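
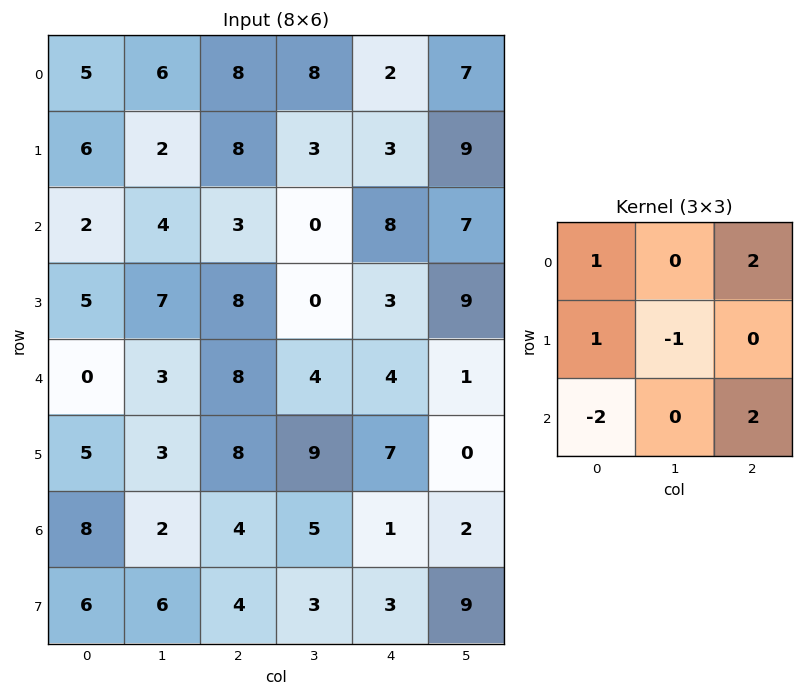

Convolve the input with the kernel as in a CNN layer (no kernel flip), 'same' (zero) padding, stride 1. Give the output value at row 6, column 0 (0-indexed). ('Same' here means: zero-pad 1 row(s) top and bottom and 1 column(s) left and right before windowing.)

The receptive field on the zero-padded input at this output position is [0 5 3 / 0 8 2 / 0 6 6]. Elementwise product with the kernel and sum: 0·1 + 3·2 + 0·1 + 8·-1 + 0·-2 + 6·2.

10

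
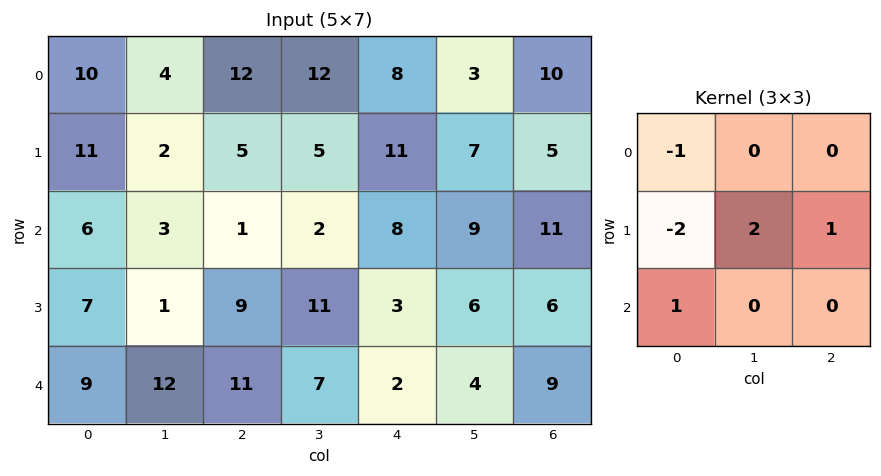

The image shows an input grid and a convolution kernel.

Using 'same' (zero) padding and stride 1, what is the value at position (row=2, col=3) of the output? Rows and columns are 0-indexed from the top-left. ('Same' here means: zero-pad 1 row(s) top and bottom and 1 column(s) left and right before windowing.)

14

The receptive field on the zero-padded input at this output position is [5 5 11 / 1 2 8 / 9 11 3]. Elementwise product with the kernel and sum: 5·-1 + 1·-2 + 2·2 + 8·1 + 9·1.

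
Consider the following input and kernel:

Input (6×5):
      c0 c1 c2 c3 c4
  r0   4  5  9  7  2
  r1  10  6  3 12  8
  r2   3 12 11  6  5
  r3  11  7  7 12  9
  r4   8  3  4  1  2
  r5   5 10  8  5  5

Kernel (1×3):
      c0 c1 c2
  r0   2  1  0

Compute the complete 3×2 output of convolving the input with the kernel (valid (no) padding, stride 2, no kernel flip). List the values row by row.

Output[0,0]: The receptive field on the input at this output position is [4 5 9]. Elementwise product with the kernel and sum: 4·2 + 5·1.

13 25
18 28
19 9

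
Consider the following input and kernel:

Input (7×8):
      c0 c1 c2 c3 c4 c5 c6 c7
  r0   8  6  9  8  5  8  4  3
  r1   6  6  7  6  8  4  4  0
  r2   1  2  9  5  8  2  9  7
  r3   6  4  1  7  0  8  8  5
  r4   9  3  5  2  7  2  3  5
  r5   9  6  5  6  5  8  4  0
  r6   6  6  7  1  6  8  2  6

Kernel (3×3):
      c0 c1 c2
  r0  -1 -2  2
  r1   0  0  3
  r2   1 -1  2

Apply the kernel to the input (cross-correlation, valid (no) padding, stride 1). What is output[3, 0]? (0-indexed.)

The receptive field on the input at this output position is [6 4 1 / 9 3 5 / 9 6 5]. Elementwise product with the kernel and sum: 6·-1 + 4·-2 + 1·2 + 5·3 + 9·1 + 6·-1 + 5·2.

16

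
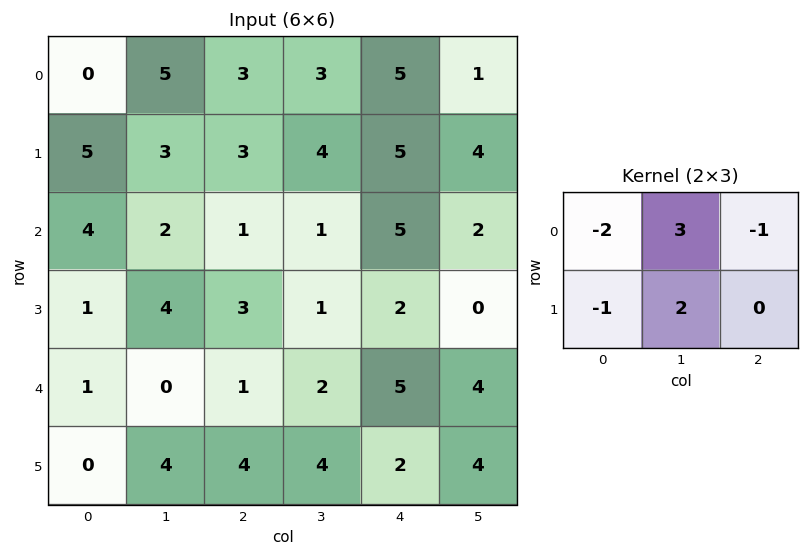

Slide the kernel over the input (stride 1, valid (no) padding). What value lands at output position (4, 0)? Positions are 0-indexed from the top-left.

5

The receptive field on the input at this output position is [1 0 1 / 0 4 4]. Elementwise product with the kernel and sum: 1·-2 + 0·3 + 1·-1 + 0·-1 + 4·2.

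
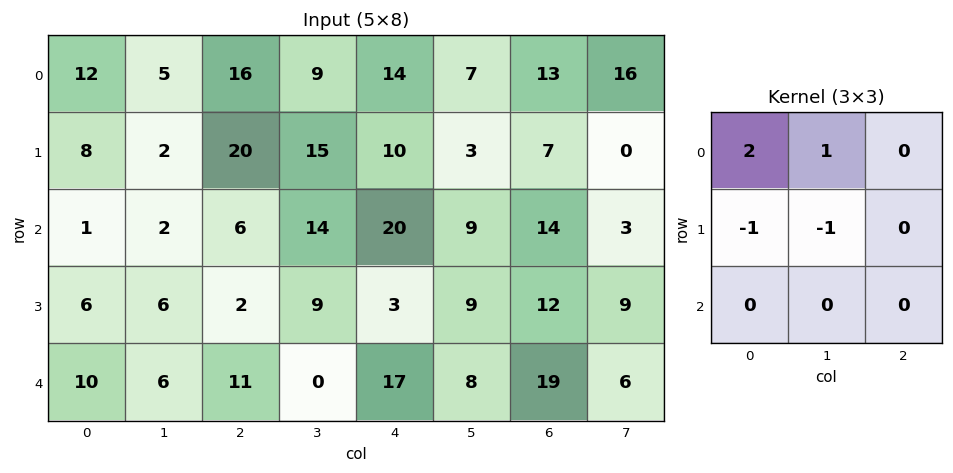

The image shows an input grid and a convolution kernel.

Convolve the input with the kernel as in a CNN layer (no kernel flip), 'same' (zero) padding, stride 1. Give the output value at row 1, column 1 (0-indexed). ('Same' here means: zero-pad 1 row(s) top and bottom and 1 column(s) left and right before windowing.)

The receptive field on the zero-padded input at this output position is [12 5 16 / 8 2 20 / 1 2 6]. Elementwise product with the kernel and sum: 12·2 + 5·1 + 8·-1 + 2·-1.

19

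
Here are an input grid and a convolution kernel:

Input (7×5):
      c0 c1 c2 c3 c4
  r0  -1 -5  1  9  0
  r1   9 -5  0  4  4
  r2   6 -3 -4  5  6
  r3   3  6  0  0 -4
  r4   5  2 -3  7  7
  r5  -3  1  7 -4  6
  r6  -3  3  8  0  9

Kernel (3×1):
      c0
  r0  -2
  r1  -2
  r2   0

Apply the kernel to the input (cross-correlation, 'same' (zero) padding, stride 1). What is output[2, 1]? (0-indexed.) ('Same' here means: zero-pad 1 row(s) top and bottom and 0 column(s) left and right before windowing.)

The receptive field on the zero-padded input at this output position is [-5 / -3 / 6]. Elementwise product with the kernel and sum: -5·-2 + -3·-2.

16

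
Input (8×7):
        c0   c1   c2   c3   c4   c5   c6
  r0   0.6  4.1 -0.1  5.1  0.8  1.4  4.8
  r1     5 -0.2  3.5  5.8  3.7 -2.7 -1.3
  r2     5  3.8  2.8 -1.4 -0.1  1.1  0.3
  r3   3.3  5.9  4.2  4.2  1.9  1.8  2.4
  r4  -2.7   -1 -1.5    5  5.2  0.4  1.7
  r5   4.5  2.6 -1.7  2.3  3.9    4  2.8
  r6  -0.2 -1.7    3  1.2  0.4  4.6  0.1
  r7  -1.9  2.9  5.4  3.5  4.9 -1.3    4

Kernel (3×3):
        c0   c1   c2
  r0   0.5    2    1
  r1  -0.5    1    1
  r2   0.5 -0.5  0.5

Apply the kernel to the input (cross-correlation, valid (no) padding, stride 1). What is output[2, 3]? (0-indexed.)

The receptive field on the input at this output position is [-1.4 -0.1 1.1 / 4.2 1.9 1.8 / 5 5.2 0.4]. Elementwise product with the kernel and sum: -1.4·0.5 + -0.1·2 + 1.1·1 + 4.2·-0.5 + 1.9·1 + 1.8·1 + 5·0.5 + 5.2·-0.5 + 0.4·0.5.

1.9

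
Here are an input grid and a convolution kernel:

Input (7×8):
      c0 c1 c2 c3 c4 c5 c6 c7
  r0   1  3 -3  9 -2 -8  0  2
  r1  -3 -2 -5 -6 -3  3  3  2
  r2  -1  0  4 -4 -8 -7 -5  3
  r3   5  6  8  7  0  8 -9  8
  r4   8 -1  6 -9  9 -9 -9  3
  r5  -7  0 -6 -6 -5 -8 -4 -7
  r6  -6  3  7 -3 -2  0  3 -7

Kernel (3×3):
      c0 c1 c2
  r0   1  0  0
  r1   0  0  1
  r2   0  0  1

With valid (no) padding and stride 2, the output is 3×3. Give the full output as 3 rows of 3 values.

0 -14 -4
13 13 -26
9 -1 8

Output[0,0]: The receptive field on the input at this output position is [1 3 -3 / -3 -2 -5 / -1 0 4]. Elementwise product with the kernel and sum: 1·1 + -5·1 + 4·1.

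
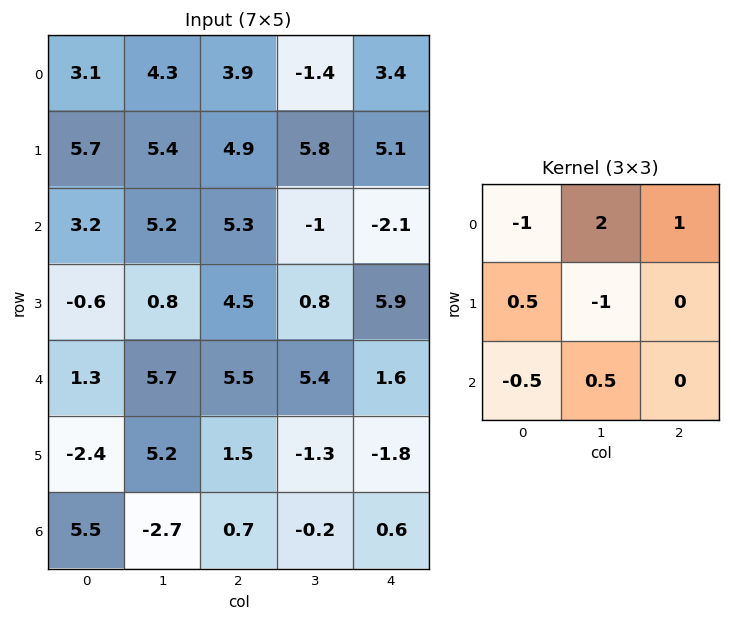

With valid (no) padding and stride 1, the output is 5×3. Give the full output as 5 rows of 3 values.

Output[0,0]: The receptive field on the input at this output position is [3.1 4.3 3.9 / 5.7 5.4 4.9 / 3.2 5.2 5.3]. Elementwise product with the kernel and sum: 3.1·-1 + 4.3·2 + 3.9·1 + 5.7·0.5 + 5.4·-1 + 3.2·-0.5 + 5.2·0.5.
Output[0,1]: The receptive field on the input at this output position is [4.3 3.9 -1.4 / 5.4 4.9 5.8 / 5.2 5.3 -1]. Elementwise product with the kernel and sum: 4.3·-1 + 3.9·2 + -1.4·1 + 5.4·0.5 + 4.9·-1 + 5.2·-0.5 + 5.3·0.5.

7.85 -0.05 -9.8
7.1 9.35 13.6
13.6 0.2 -8
5.45 4.5 -1.05
5.1 13.5 8.5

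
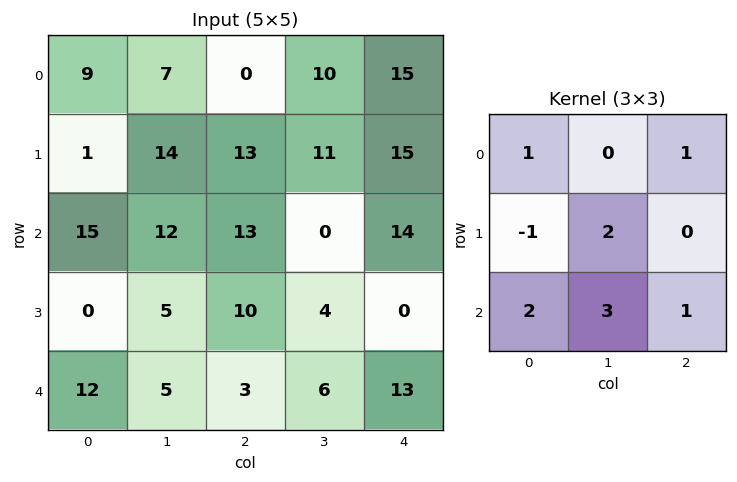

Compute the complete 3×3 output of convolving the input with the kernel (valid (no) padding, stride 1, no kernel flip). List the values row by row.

Output[0,0]: The receptive field on the input at this output position is [9 7 0 / 1 14 13 / 15 12 13]. Elementwise product with the kernel and sum: 9·1 + 0·1 + 1·-1 + 14·2 + 15·2 + 12·3 + 13·1.
Output[0,1]: The receptive field on the input at this output position is [7 0 10 / 14 13 11 / 12 13 0]. Elementwise product with the kernel and sum: 7·1 + 10·1 + 14·-1 + 13·2 + 12·2 + 13·3 + 0·1.

115 92 64
48 83 47
80 52 62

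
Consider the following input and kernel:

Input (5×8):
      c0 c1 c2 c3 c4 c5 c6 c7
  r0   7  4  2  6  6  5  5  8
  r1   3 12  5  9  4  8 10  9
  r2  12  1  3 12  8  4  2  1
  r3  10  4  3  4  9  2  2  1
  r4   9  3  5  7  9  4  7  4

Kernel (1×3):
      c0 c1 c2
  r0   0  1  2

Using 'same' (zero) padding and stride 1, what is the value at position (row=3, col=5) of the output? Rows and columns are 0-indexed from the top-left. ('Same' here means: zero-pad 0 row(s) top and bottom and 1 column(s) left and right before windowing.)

The receptive field on the zero-padded input at this output position is [9 2 2]. Elementwise product with the kernel and sum: 2·1 + 2·2.

6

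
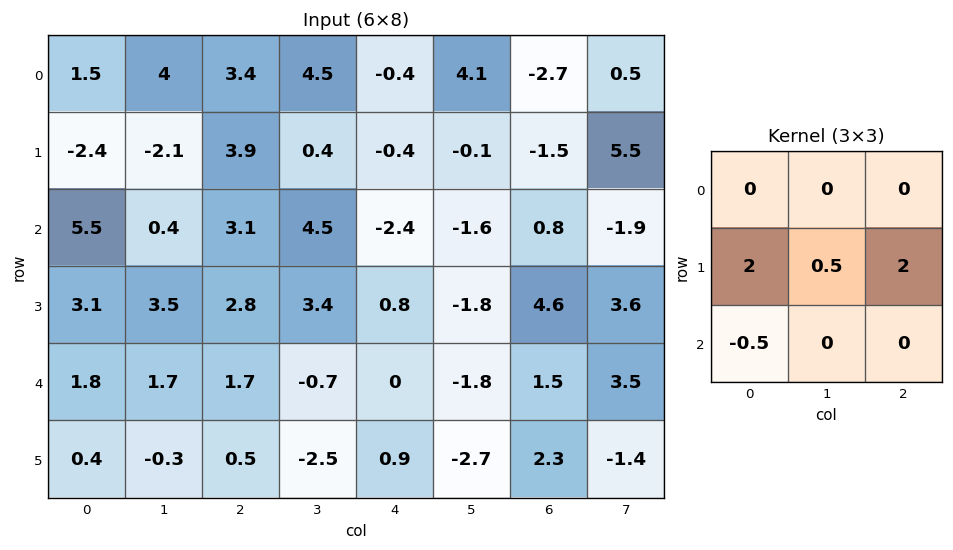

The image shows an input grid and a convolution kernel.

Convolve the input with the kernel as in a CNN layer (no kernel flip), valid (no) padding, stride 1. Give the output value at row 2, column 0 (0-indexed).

12.65

The receptive field on the input at this output position is [5.5 0.4 3.1 / 3.1 3.5 2.8 / 1.8 1.7 1.7]. Elementwise product with the kernel and sum: 3.1·2 + 3.5·0.5 + 2.8·2 + 1.8·-0.5.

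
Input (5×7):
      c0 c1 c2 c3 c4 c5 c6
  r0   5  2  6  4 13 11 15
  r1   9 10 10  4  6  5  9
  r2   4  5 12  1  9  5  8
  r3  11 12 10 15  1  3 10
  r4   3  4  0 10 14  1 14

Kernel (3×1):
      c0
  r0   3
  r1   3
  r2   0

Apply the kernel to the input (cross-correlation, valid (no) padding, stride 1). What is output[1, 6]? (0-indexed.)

The receptive field on the input at this output position is [9 / 8 / 10]. Elementwise product with the kernel and sum: 9·3 + 8·3.

51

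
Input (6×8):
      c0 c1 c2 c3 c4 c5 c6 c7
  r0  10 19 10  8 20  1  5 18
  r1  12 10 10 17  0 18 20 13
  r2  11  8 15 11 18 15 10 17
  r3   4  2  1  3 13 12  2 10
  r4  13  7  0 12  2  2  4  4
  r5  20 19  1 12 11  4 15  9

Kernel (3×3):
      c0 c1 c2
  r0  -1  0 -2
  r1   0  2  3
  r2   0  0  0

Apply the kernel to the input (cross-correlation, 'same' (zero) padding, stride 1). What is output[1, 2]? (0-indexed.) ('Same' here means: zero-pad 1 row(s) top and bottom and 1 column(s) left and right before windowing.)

36

The receptive field on the zero-padded input at this output position is [19 10 8 / 10 10 17 / 8 15 11]. Elementwise product with the kernel and sum: 19·-1 + 8·-2 + 10·2 + 17·3.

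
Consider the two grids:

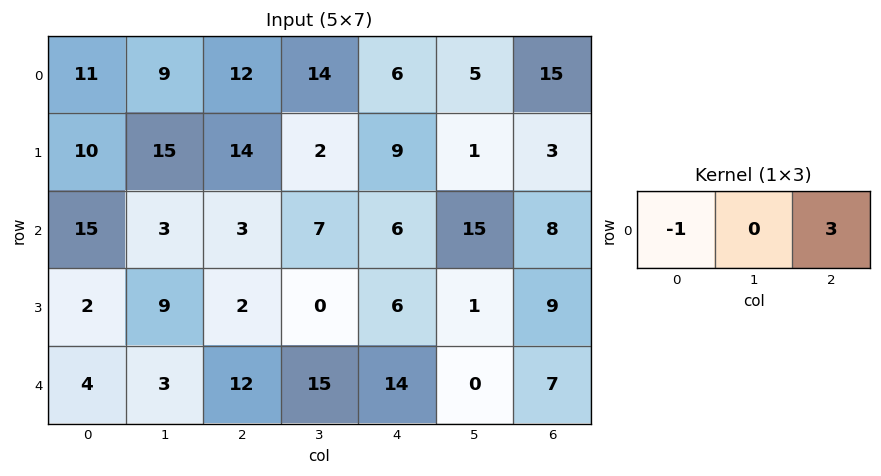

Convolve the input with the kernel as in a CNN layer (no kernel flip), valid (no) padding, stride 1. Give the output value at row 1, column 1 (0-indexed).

-9

The receptive field on the input at this output position is [15 14 2]. Elementwise product with the kernel and sum: 15·-1 + 2·3.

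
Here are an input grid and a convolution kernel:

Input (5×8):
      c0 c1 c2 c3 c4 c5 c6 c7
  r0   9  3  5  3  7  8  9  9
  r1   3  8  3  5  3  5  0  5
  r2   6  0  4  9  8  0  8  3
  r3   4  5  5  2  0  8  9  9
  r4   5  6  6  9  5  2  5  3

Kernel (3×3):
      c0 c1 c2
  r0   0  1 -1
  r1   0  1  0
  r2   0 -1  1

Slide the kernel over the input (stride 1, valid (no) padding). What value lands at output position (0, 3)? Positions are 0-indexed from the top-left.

-6

The receptive field on the input at this output position is [3 7 8 / 5 3 5 / 9 8 0]. Elementwise product with the kernel and sum: 7·1 + 8·-1 + 3·1 + 8·-1 + 0·1.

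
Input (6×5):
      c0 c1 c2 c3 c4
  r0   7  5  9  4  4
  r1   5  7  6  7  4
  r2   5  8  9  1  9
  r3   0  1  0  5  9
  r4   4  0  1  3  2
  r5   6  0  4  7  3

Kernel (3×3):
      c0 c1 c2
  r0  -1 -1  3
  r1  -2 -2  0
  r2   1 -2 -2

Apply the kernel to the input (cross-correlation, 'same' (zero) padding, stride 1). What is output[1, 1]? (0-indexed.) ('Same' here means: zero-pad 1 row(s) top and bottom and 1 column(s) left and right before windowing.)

The receptive field on the zero-padded input at this output position is [7 5 9 / 5 7 6 / 5 8 9]. Elementwise product with the kernel and sum: 7·-1 + 5·-1 + 9·3 + 5·-2 + 7·-2 + 5·1 + 8·-2 + 9·-2.

-38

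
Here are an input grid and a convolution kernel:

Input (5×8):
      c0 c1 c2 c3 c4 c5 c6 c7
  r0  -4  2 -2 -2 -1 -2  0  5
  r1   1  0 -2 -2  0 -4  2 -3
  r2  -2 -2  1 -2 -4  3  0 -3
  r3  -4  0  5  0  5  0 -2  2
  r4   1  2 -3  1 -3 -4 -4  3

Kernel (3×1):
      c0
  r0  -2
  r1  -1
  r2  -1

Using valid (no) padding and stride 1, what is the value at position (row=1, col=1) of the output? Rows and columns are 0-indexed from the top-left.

The receptive field on the input at this output position is [0 / -2 / 0]. Elementwise product with the kernel and sum: 0·-2 + -2·-1 + 0·-1.

2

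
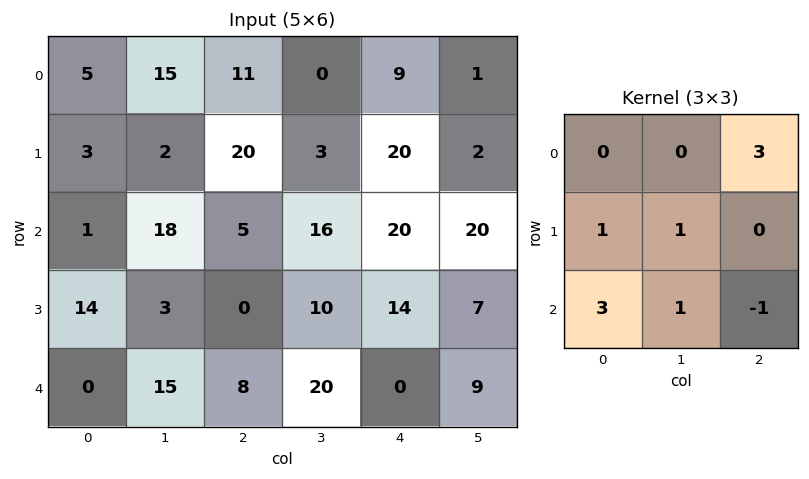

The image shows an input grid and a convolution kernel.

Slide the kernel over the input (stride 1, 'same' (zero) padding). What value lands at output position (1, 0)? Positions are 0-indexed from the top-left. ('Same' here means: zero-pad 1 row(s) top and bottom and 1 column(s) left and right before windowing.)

The receptive field on the zero-padded input at this output position is [0 5 15 / 0 3 2 / 0 1 18]. Elementwise product with the kernel and sum: 15·3 + 0·1 + 3·1 + 0·3 + 1·1 + 18·-1.

31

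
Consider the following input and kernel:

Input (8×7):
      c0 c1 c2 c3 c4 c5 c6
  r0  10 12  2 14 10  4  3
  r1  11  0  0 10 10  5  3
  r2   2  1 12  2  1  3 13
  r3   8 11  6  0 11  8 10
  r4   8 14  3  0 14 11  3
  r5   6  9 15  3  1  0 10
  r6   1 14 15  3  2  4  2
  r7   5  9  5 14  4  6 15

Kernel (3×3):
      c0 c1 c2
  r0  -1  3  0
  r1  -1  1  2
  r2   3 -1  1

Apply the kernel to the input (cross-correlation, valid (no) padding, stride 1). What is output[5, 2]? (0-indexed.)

-9

The receptive field on the input at this output position is [15 3 1 / 15 3 2 / 5 14 4]. Elementwise product with the kernel and sum: 15·-1 + 3·3 + 15·-1 + 3·1 + 2·2 + 5·3 + 14·-1 + 4·1.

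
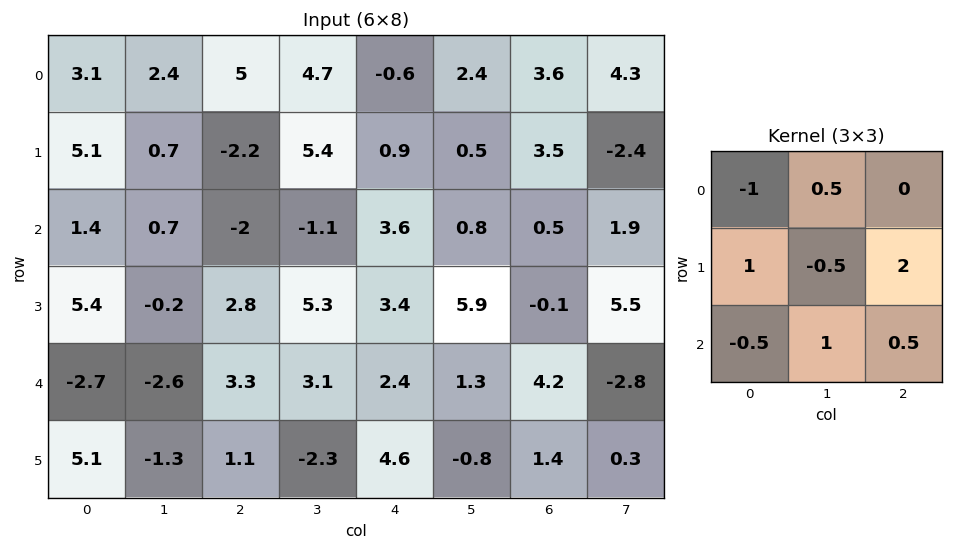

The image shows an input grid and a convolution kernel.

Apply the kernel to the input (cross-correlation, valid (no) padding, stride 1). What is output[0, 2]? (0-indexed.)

The receptive field on the input at this output position is [5 4.7 -0.6 / -2.2 5.4 0.9 / -2 -1.1 3.6]. Elementwise product with the kernel and sum: 5·-1 + 4.7·0.5 + -2.2·1 + 5.4·-0.5 + 0.9·2 + -2·-0.5 + -1.1·1 + 3.6·0.5.

-4.05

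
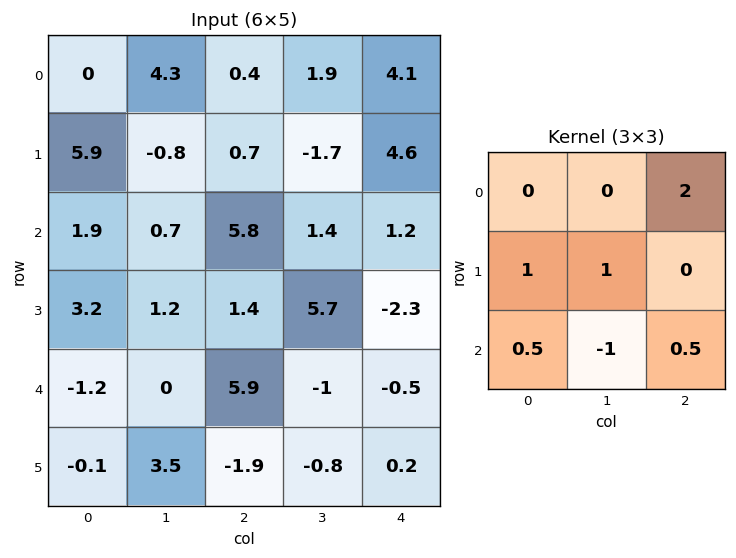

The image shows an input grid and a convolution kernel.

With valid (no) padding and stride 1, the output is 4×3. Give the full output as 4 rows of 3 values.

9.05 -1.05 9.3
5.1 5.15 10.25
18.35 -1 13.2
-2.9 20.55 0.25

Output[0,0]: The receptive field on the input at this output position is [0 4.3 0.4 / 5.9 -0.8 0.7 / 1.9 0.7 5.8]. Elementwise product with the kernel and sum: 0.4·2 + 5.9·1 + -0.8·1 + 1.9·0.5 + 0.7·-1 + 5.8·0.5.
Output[0,1]: The receptive field on the input at this output position is [4.3 0.4 1.9 / -0.8 0.7 -1.7 / 0.7 5.8 1.4]. Elementwise product with the kernel and sum: 1.9·2 + -0.8·1 + 0.7·1 + 0.7·0.5 + 5.8·-1 + 1.4·0.5.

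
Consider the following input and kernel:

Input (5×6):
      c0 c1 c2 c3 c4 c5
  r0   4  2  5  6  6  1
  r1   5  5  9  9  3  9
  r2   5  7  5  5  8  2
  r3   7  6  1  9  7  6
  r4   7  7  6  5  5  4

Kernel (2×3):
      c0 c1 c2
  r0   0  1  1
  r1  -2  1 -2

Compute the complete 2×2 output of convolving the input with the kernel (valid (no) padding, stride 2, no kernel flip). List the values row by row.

Output[0,0]: The receptive field on the input at this output position is [4 2 5 / 5 5 9]. Elementwise product with the kernel and sum: 2·1 + 5·1 + 5·-2 + 5·1 + 9·-2.

-16 -3
2 6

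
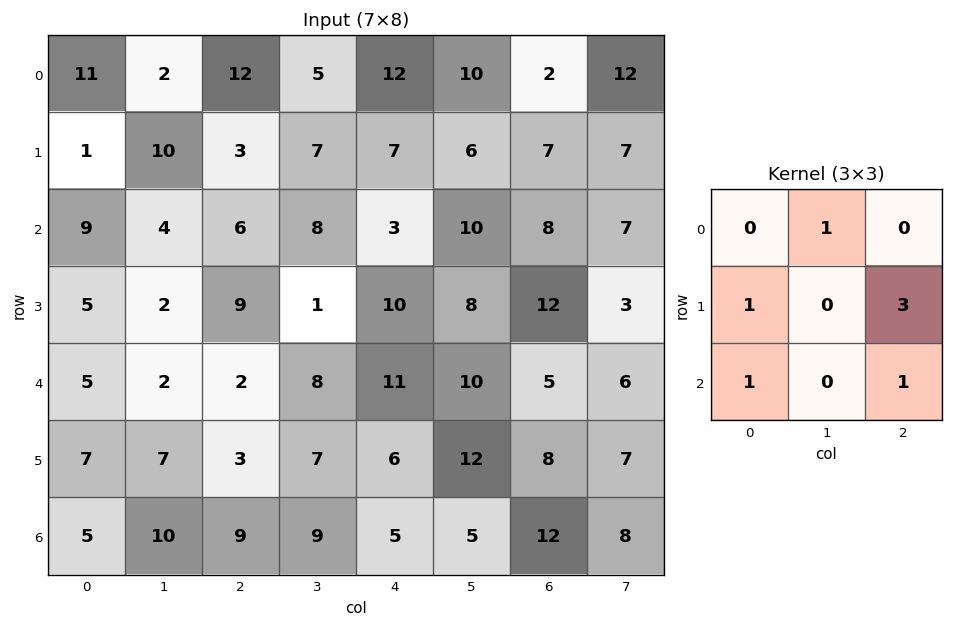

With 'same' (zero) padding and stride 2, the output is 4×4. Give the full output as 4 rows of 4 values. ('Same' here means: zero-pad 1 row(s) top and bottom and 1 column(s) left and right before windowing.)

Output[0,0]: The receptive field on the zero-padded input at this output position is [0 0 0 / 0 11 2 / 0 1 10]. Elementwise product with the kernel and sum: 0·1 + 0·1 + 2·3 + 0·1 + 10·1.

16 34 48 59
15 34 54 49
18 49 67 59
37 40 30 37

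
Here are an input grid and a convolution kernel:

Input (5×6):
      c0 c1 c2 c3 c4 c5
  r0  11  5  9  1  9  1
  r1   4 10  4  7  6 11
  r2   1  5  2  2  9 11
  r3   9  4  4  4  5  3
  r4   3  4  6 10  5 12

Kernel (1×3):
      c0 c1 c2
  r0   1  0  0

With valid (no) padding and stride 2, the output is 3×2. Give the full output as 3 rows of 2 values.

Output[0,0]: The receptive field on the input at this output position is [11 5 9]. Elementwise product with the kernel and sum: 11·1.

11 9
1 2
3 6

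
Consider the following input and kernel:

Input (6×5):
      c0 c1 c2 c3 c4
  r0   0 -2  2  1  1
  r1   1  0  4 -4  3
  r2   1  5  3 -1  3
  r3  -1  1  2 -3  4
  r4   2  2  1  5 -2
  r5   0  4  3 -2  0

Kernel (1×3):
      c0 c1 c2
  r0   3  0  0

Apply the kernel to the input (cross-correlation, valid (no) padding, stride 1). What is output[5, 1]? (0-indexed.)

12

The receptive field on the input at this output position is [4 3 -2]. Elementwise product with the kernel and sum: 4·3.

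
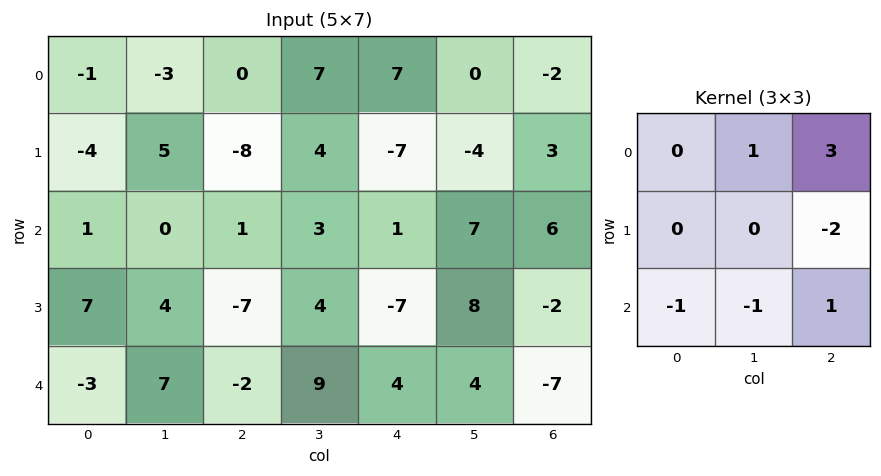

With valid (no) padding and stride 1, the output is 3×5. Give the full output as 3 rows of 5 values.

Output[0,0]: The receptive field on the input at this output position is [-1 -3 0 / -4 5 -8 / 1 0 1]. Elementwise product with the kernel and sum: -3·1 + 0·3 + -8·-2 + 1·-1 + 0·-1 + 1·1.

13 15 39 18 -14
-39 5 -23 -22 -10
11 6 17 -3 14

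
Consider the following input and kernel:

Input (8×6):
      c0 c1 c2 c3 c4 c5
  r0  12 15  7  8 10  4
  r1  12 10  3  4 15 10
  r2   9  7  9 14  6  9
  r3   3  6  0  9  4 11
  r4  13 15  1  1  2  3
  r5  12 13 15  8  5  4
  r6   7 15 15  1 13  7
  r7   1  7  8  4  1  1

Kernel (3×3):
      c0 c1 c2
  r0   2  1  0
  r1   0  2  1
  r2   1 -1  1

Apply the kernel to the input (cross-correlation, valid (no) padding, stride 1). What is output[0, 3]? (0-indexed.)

83

The receptive field on the input at this output position is [8 10 4 / 4 15 10 / 14 6 9]. Elementwise product with the kernel and sum: 8·2 + 10·1 + 15·2 + 10·1 + 14·1 + 6·-1 + 9·1.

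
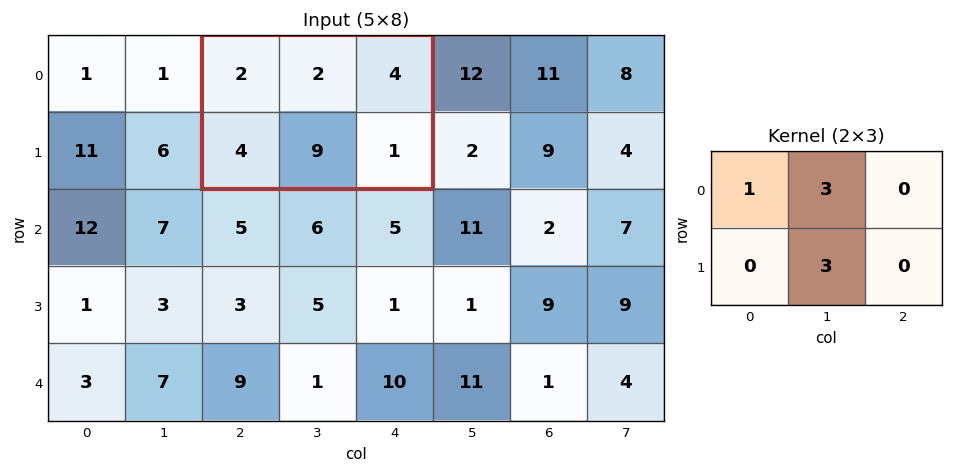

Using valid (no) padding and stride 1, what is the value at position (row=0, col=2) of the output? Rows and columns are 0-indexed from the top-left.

35

The receptive field on the input at this output position is [2 2 4 / 4 9 1]. Elementwise product with the kernel and sum: 2·1 + 2·3 + 9·3.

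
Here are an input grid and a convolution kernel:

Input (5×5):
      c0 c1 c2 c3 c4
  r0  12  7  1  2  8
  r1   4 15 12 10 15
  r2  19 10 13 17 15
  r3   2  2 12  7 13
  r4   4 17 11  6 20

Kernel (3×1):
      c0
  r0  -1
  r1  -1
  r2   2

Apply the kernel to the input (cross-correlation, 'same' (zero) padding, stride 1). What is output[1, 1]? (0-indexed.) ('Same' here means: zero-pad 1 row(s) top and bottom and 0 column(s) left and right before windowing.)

-2

The receptive field on the zero-padded input at this output position is [7 / 15 / 10]. Elementwise product with the kernel and sum: 7·-1 + 15·-1 + 10·2.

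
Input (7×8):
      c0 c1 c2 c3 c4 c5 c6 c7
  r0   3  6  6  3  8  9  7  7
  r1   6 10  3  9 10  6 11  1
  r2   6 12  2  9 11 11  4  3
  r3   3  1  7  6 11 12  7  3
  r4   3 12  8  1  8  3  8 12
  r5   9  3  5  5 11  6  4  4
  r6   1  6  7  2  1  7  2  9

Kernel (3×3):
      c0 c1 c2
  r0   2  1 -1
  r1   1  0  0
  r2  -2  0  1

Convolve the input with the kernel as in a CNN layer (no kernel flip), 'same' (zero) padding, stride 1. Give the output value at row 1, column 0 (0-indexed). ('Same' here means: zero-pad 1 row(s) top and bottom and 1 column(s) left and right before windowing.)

9

The receptive field on the zero-padded input at this output position is [0 3 6 / 0 6 10 / 0 6 12]. Elementwise product with the kernel and sum: 0·2 + 3·1 + 6·-1 + 0·1 + 0·-2 + 12·1.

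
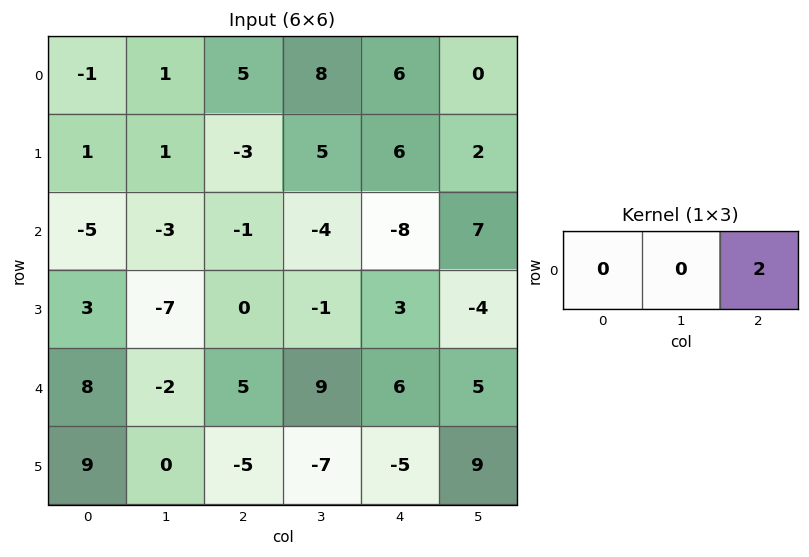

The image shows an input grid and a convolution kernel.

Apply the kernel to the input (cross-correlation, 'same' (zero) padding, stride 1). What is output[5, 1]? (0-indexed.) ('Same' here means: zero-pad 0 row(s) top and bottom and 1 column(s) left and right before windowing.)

The receptive field on the zero-padded input at this output position is [9 0 -5]. Elementwise product with the kernel and sum: -5·2.

-10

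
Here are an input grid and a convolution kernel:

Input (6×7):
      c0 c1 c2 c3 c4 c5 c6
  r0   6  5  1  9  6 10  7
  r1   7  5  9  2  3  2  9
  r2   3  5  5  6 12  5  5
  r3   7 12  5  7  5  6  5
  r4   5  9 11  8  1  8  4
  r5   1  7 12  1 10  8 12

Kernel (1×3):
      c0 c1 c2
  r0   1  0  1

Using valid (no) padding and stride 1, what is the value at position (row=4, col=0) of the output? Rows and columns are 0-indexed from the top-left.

16

The receptive field on the input at this output position is [5 9 11]. Elementwise product with the kernel and sum: 5·1 + 11·1.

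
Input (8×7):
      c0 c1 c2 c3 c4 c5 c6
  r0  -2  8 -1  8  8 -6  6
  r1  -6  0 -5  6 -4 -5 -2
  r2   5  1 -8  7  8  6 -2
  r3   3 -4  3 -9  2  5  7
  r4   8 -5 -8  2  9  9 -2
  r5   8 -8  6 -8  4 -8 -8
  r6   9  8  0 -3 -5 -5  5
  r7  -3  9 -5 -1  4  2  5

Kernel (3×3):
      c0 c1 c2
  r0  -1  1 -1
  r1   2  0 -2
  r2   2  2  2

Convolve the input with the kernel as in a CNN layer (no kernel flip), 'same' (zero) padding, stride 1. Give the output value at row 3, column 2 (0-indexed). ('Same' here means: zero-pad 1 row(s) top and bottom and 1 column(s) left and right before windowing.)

The receptive field on the zero-padded input at this output position is [1 -8 7 / -4 3 -9 / -5 -8 2]. Elementwise product with the kernel and sum: 1·-1 + -8·1 + 7·-1 + -4·2 + -9·-2 + -5·2 + -8·2 + 2·2.

-28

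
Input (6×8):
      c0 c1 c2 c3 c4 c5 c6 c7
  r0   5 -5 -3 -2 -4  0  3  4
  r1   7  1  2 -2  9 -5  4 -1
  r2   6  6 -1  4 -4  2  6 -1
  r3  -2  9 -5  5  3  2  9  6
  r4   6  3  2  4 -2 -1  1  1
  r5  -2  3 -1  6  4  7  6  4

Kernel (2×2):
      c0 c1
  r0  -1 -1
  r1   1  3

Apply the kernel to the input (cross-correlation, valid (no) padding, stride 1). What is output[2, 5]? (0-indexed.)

21

The receptive field on the input at this output position is [2 6 / 2 9]. Elementwise product with the kernel and sum: 2·-1 + 6·-1 + 2·1 + 9·3.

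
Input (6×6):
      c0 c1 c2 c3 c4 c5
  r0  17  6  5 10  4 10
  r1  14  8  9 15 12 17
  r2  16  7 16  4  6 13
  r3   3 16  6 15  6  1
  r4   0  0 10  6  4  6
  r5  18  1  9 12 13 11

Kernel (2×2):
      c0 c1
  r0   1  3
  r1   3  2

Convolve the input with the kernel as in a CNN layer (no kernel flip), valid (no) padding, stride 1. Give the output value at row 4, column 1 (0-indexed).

51

The receptive field on the input at this output position is [0 10 / 1 9]. Elementwise product with the kernel and sum: 0·1 + 10·3 + 1·3 + 9·2.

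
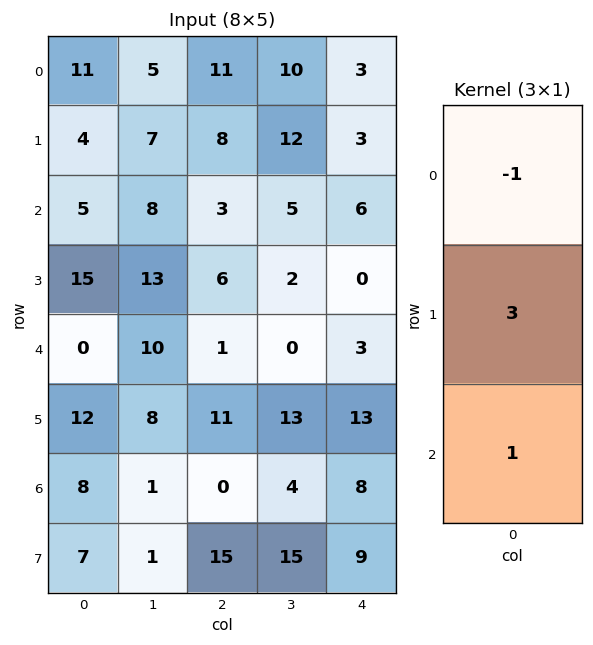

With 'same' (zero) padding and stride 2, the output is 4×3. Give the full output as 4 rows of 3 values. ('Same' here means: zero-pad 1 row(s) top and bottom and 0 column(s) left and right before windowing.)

37 41 12
26 7 15
-3 8 22
19 4 20

Output[0,0]: The receptive field on the zero-padded input at this output position is [0 / 11 / 4]. Elementwise product with the kernel and sum: 0·-1 + 11·3 + 4·1.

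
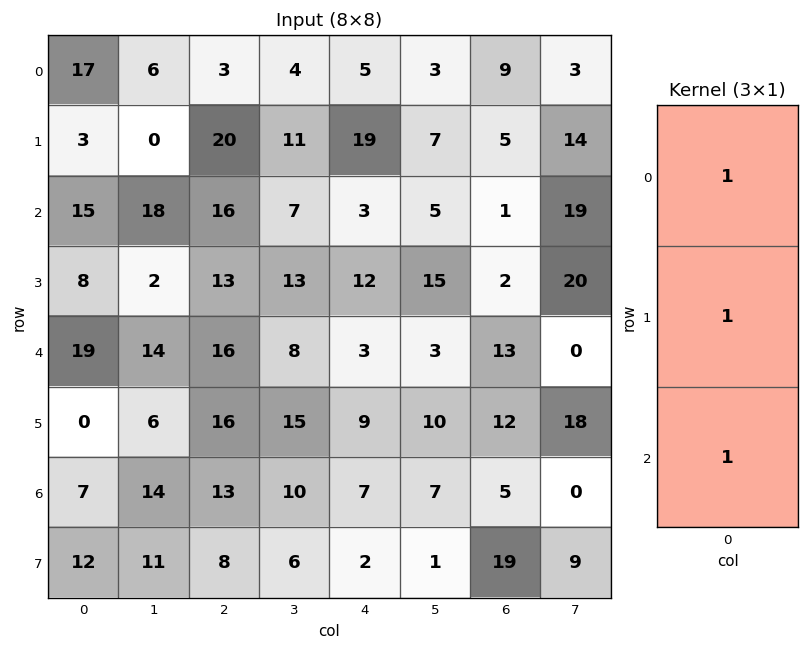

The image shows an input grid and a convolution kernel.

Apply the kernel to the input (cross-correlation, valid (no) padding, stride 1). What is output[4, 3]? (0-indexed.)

The receptive field on the input at this output position is [8 / 15 / 10]. Elementwise product with the kernel and sum: 8·1 + 15·1 + 10·1.

33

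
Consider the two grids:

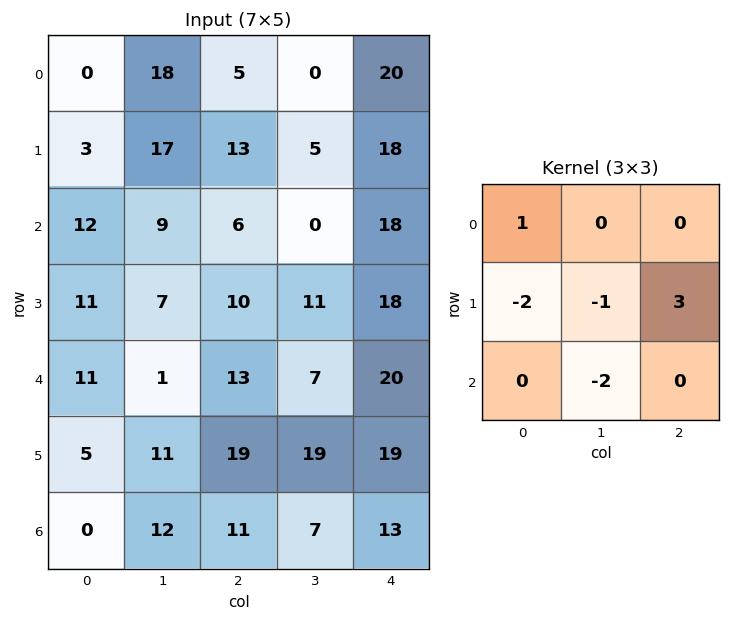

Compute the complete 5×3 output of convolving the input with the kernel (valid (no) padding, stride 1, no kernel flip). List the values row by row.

Output[0,0]: The receptive field on the input at this output position is [0 18 5 / 3 17 13 / 12 9 6]. Elementwise product with the kernel and sum: 0·1 + 3·-2 + 17·-1 + 13·3 + 9·-2.
Output[0,1]: The receptive field on the input at this output position is [18 5 0 / 17 13 5 / 9 6 0]. Elementwise product with the kernel and sum: 18·1 + 17·-2 + 13·-1 + 5·3 + 6·-2.

-2 -26 28
-26 -27 33
11 -8 15
5 -25 -1
23 -5 -1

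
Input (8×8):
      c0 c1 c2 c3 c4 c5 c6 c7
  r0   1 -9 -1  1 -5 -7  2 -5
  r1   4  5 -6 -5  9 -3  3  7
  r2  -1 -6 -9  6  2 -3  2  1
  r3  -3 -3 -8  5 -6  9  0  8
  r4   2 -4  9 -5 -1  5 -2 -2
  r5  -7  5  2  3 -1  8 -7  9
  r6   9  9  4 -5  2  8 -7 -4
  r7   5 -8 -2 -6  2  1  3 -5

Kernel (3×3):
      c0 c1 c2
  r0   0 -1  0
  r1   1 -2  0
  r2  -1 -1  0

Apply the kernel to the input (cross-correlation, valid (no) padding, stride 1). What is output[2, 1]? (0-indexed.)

The receptive field on the input at this output position is [-6 -9 6 / -3 -8 5 / -4 9 -5]. Elementwise product with the kernel and sum: -9·-1 + -3·1 + -8·-2 + -4·-1 + 9·-1.

17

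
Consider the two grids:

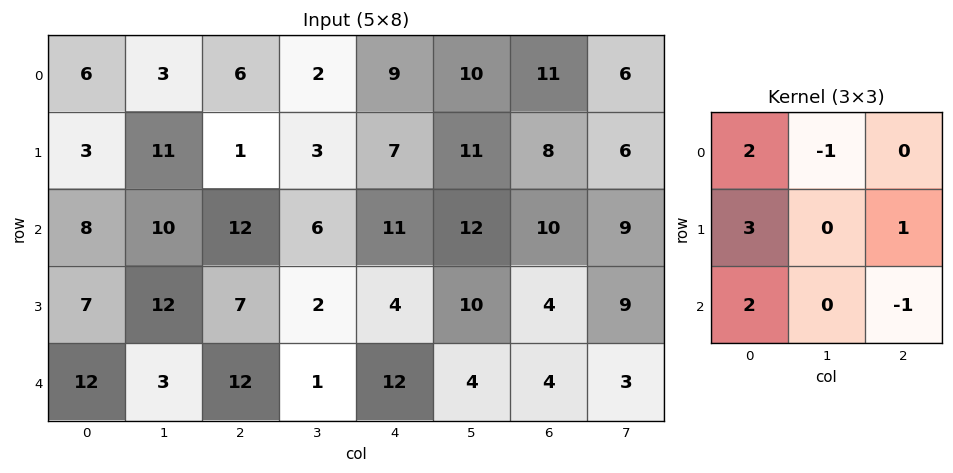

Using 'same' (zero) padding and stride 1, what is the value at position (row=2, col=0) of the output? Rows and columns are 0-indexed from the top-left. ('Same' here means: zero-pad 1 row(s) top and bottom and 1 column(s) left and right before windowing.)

The receptive field on the zero-padded input at this output position is [0 3 11 / 0 8 10 / 0 7 12]. Elementwise product with the kernel and sum: 0·2 + 3·-1 + 0·3 + 10·1 + 0·2 + 12·-1.

-5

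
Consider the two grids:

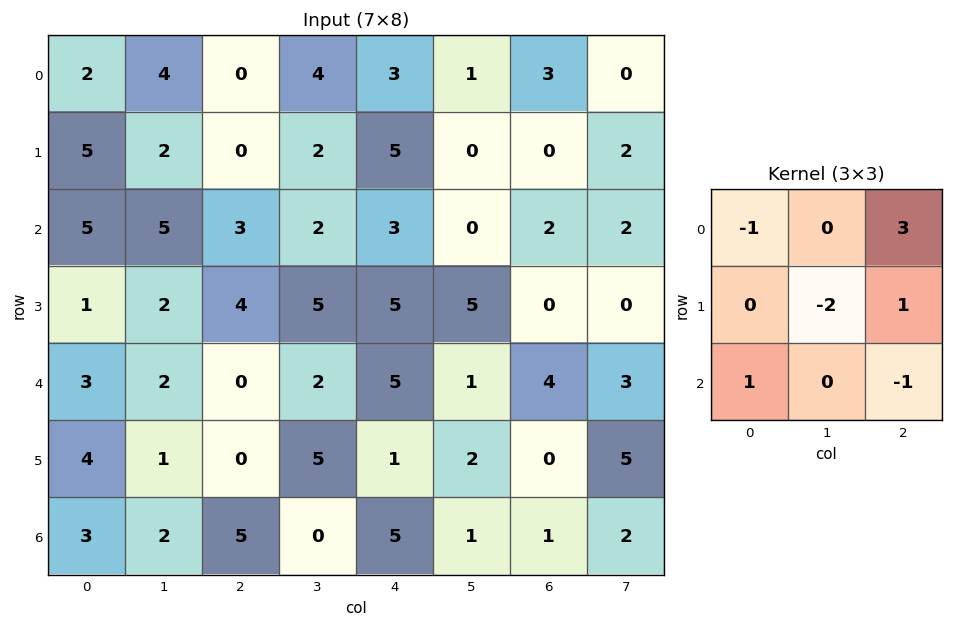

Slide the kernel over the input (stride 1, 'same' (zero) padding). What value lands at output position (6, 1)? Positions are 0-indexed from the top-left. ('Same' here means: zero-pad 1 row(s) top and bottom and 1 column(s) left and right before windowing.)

The receptive field on the zero-padded input at this output position is [4 1 0 / 3 2 5 / 0 0 0]. Elementwise product with the kernel and sum: 4·-1 + 0·3 + 2·-2 + 5·1 + 0·1 + 0·-1.

-3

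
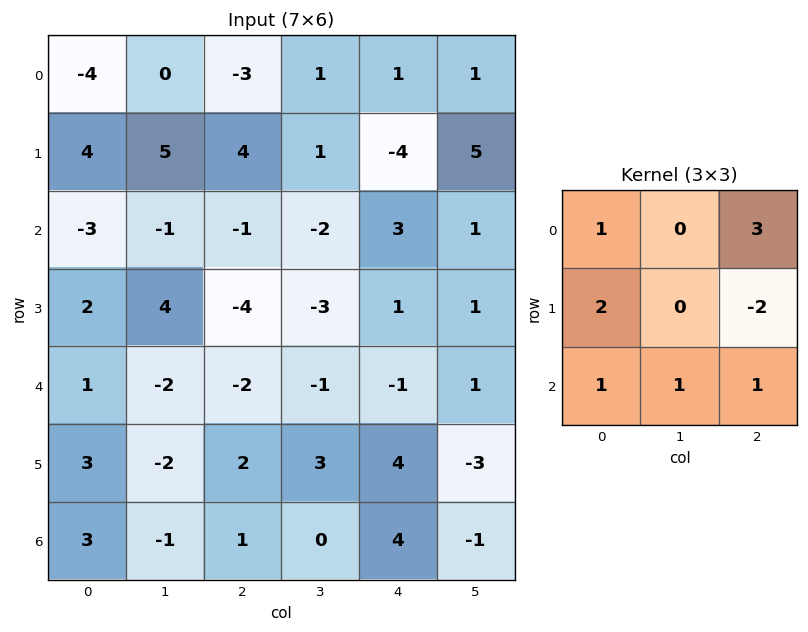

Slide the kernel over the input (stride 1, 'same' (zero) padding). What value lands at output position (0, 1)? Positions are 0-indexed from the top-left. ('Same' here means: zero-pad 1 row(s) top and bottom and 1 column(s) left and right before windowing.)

11

The receptive field on the zero-padded input at this output position is [0 0 0 / -4 0 -3 / 4 5 4]. Elementwise product with the kernel and sum: 0·1 + 0·3 + -4·2 + -3·-2 + 4·1 + 5·1 + 4·1.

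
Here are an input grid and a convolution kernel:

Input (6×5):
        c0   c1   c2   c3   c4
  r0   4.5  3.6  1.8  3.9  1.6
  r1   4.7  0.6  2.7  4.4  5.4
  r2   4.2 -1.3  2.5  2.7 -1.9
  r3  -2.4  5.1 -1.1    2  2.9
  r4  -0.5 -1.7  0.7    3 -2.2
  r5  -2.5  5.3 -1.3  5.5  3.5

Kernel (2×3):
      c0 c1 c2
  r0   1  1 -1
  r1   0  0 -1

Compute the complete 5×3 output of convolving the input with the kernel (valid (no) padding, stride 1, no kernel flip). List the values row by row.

Output[0,0]: The receptive field on the input at this output position is [4.5 3.6 1.8 / 4.7 0.6 2.7]. Elementwise product with the kernel and sum: 4.5·1 + 3.6·1 + 1.8·-1 + 2.7·-1.
Output[0,1]: The receptive field on the input at this output position is [3.6 1.8 3.9 / 0.6 2.7 4.4]. Elementwise product with the kernel and sum: 3.6·1 + 1.8·1 + 3.9·-1 + 4.4·-1.

3.6 -2.9 -1.3
0.1 -3.8 3.6
1.5 -3.5 4.2
3.1 -1 0.2
-1.6 -9.5 2.4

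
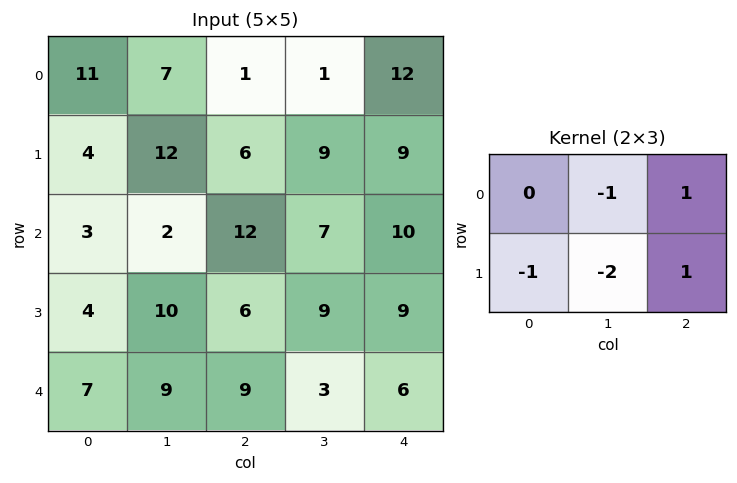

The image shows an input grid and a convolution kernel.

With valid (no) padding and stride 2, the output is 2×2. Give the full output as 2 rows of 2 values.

Output[0,0]: The receptive field on the input at this output position is [11 7 1 / 4 12 6]. Elementwise product with the kernel and sum: 7·-1 + 1·1 + 4·-1 + 12·-2 + 6·1.

-28 -4
-8 -12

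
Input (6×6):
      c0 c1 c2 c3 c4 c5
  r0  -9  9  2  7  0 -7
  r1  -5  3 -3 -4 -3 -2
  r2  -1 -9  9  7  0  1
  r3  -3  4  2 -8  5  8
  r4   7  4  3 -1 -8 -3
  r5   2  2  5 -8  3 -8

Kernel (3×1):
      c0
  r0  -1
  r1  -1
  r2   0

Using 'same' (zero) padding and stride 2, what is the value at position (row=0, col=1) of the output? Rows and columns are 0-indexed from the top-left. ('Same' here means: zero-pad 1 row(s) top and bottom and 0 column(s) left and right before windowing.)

The receptive field on the zero-padded input at this output position is [0 / 2 / -3]. Elementwise product with the kernel and sum: 0·-1 + 2·-1.

-2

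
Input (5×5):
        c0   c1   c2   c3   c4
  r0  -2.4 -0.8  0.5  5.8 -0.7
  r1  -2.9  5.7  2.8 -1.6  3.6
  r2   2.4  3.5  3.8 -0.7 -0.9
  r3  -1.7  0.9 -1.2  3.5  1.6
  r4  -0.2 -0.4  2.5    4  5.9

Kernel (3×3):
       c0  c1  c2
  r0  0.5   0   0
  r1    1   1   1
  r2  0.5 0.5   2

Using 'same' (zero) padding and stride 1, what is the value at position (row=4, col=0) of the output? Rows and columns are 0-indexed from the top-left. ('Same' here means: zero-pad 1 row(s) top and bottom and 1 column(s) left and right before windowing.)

-0.6

The receptive field on the zero-padded input at this output position is [0 -1.7 0.9 / 0 -0.2 -0.4 / 0 0 0]. Elementwise product with the kernel and sum: 0·0.5 + 0·1 + -0.2·1 + -0.4·1 + 0·0.5 + 0·0.5 + 0·2.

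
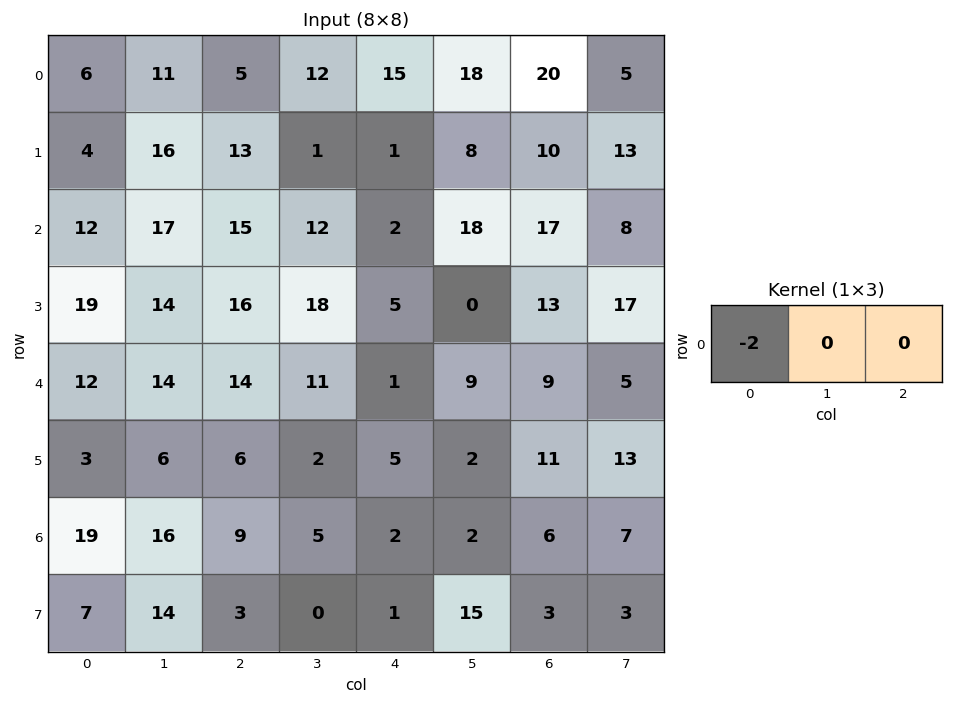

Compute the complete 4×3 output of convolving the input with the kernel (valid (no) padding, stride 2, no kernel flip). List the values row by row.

-12 -10 -30
-24 -30 -4
-24 -28 -2
-38 -18 -4

Output[0,0]: The receptive field on the input at this output position is [6 11 5]. Elementwise product with the kernel and sum: 6·-2.
Output[0,1]: The receptive field on the input at this output position is [5 12 15]. Elementwise product with the kernel and sum: 5·-2.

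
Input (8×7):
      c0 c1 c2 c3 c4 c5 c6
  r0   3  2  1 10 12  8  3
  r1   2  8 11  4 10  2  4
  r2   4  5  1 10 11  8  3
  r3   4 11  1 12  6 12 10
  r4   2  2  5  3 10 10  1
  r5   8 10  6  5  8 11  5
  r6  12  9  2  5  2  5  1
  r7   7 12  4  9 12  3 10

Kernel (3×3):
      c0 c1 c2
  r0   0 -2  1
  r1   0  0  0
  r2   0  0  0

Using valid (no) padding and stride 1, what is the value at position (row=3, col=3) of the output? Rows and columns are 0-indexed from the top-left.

0

The receptive field on the input at this output position is [12 6 12 / 3 10 10 / 5 8 11]. Elementwise product with the kernel and sum: 6·-2 + 12·1.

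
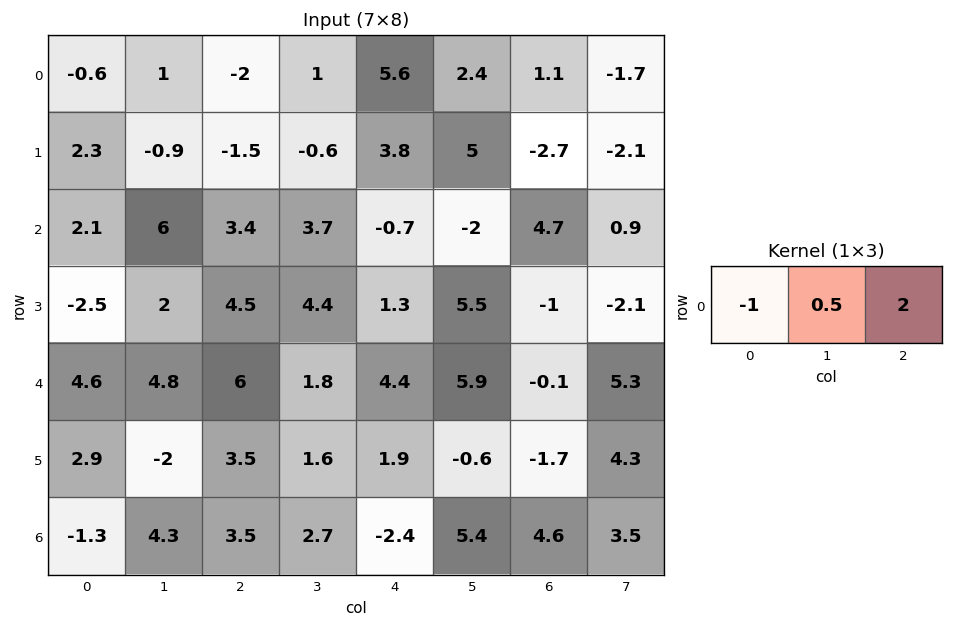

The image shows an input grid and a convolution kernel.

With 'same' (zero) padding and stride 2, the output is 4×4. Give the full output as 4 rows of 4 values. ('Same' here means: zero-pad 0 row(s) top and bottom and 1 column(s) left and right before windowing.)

Output[0,0]: The receptive field on the zero-padded input at this output position is [0 -0.6 1]. Elementwise product with the kernel and sum: 0·-1 + -0.6·0.5 + 1·2.

1.7 0 6.6 -5.25
13.05 3.1 -8.05 6.15
11.9 1.8 12.2 4.65
7.95 2.85 6.9 3.9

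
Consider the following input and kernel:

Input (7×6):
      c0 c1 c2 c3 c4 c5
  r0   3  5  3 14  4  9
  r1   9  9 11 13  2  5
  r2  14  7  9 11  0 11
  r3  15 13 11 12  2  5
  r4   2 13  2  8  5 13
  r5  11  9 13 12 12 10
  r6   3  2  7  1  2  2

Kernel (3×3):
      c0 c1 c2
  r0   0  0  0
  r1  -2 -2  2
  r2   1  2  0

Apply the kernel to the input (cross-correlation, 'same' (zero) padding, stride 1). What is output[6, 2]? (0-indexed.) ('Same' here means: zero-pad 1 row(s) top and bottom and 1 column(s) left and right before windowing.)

The receptive field on the zero-padded input at this output position is [9 13 12 / 2 7 1 / 0 0 0]. Elementwise product with the kernel and sum: 2·-2 + 7·-2 + 1·2 + 0·1 + 0·2.

-16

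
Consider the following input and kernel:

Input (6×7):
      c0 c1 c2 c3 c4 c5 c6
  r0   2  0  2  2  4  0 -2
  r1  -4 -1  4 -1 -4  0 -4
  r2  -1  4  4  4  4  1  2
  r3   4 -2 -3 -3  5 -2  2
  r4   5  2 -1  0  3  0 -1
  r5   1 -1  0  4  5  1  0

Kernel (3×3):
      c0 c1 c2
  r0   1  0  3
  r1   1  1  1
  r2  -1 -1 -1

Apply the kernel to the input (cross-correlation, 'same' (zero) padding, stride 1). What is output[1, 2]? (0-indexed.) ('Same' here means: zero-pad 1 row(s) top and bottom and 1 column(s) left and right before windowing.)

The receptive field on the zero-padded input at this output position is [0 2 2 / -1 4 -1 / 4 4 4]. Elementwise product with the kernel and sum: 0·1 + 2·3 + -1·1 + 4·1 + -1·1 + 4·-1 + 4·-1 + 4·-1.

-4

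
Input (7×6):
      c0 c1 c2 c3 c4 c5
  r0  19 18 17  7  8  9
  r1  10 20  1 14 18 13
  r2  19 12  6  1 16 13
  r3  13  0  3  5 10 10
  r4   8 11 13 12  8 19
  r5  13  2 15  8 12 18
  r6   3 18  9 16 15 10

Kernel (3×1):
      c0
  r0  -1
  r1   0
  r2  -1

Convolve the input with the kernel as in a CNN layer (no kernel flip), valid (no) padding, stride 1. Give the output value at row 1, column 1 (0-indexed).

-20

The receptive field on the input at this output position is [20 / 12 / 0]. Elementwise product with the kernel and sum: 20·-1 + 0·-1.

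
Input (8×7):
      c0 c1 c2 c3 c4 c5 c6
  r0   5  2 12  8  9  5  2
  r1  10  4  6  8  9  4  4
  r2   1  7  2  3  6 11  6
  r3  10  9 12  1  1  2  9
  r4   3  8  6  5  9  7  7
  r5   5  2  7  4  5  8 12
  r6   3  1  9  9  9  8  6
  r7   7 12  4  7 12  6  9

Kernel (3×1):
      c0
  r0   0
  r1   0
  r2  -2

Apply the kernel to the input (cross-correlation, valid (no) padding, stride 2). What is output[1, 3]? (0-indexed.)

The receptive field on the input at this output position is [6 / 9 / 7]. Elementwise product with the kernel and sum: 7·-2.

-14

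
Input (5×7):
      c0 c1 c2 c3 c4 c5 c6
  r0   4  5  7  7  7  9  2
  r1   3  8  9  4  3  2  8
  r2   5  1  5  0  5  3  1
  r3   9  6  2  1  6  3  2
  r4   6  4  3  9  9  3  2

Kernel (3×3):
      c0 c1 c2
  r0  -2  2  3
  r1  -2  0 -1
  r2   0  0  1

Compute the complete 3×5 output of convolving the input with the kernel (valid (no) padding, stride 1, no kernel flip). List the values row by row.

13 5 5 20 -3
24 13 -10 4 13
-10 4 4 17 -13

Output[0,0]: The receptive field on the input at this output position is [4 5 7 / 3 8 9 / 5 1 5]. Elementwise product with the kernel and sum: 4·-2 + 5·2 + 7·3 + 3·-2 + 9·-1 + 5·1.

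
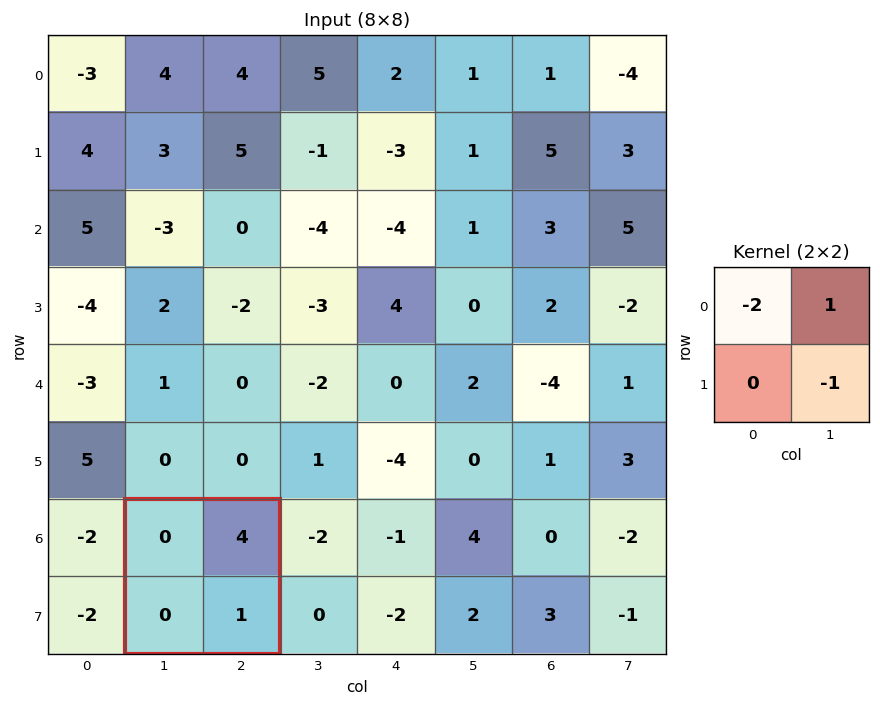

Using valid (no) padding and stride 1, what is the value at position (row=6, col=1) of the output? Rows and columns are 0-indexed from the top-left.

3

The receptive field on the input at this output position is [0 4 / 0 1]. Elementwise product with the kernel and sum: 0·-2 + 4·1 + 1·-1.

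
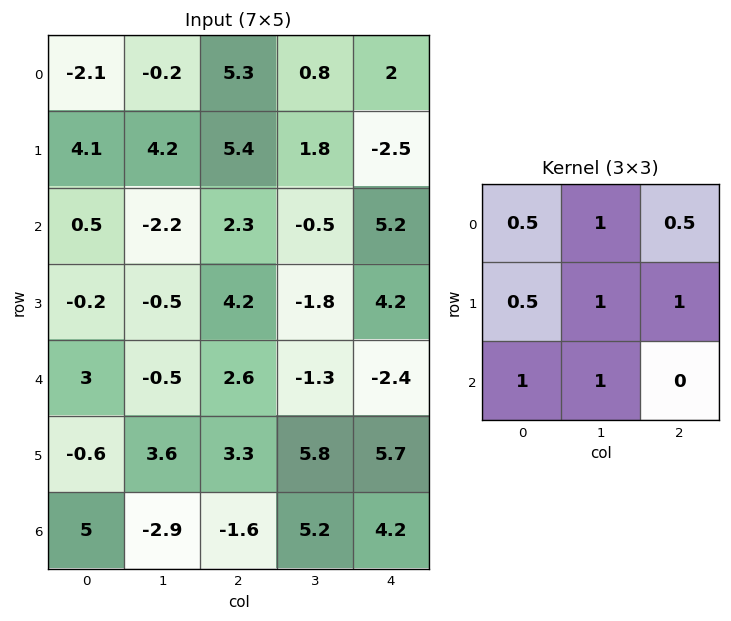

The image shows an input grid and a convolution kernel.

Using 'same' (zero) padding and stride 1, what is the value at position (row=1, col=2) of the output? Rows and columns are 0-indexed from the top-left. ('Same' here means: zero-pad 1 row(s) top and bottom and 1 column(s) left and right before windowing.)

The receptive field on the zero-padded input at this output position is [-0.2 5.3 0.8 / 4.2 5.4 1.8 / -2.2 2.3 -0.5]. Elementwise product with the kernel and sum: -0.2·0.5 + 5.3·1 + 0.8·0.5 + 4.2·0.5 + 5.4·1 + 1.8·1 + -2.2·1 + 2.3·1.

15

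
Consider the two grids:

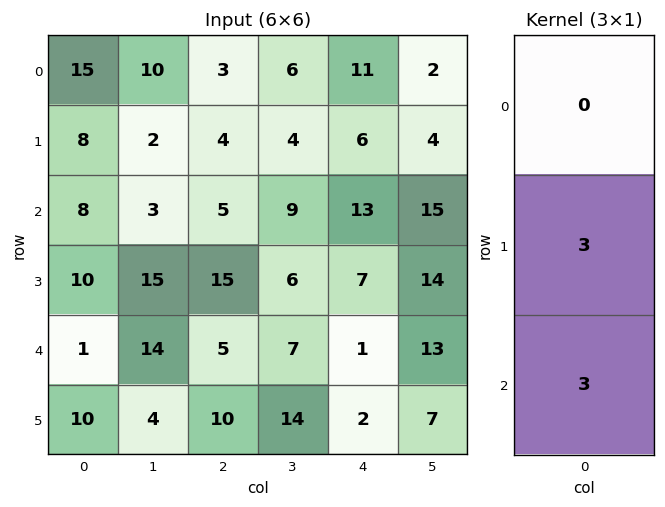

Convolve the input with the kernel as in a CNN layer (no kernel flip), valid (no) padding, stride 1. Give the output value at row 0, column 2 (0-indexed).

The receptive field on the input at this output position is [3 / 4 / 5]. Elementwise product with the kernel and sum: 4·3 + 5·3.

27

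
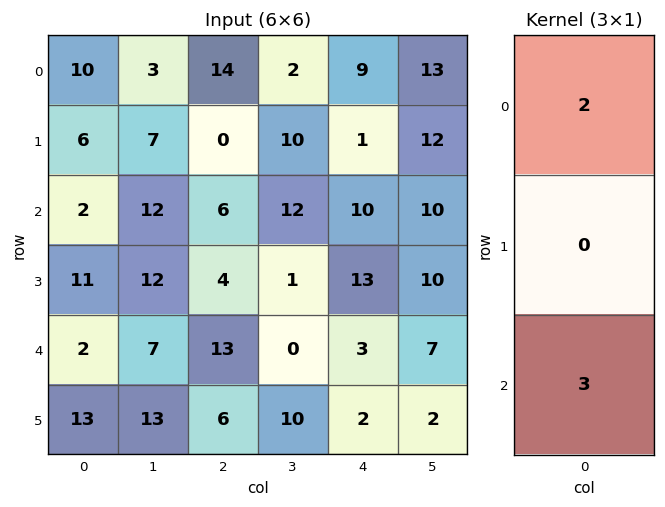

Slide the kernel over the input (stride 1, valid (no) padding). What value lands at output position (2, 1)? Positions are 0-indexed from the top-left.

45

The receptive field on the input at this output position is [12 / 12 / 7]. Elementwise product with the kernel and sum: 12·2 + 7·3.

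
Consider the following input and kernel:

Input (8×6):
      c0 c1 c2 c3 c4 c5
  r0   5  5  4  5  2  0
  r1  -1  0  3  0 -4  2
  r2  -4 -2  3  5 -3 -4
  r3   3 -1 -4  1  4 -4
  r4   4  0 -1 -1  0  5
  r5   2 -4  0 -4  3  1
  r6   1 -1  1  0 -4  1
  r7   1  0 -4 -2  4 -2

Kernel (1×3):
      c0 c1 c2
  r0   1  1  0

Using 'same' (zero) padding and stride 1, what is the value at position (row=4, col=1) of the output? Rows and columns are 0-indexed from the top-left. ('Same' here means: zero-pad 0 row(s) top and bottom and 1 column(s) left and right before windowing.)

The receptive field on the zero-padded input at this output position is [4 0 -1]. Elementwise product with the kernel and sum: 4·1 + 0·1.

4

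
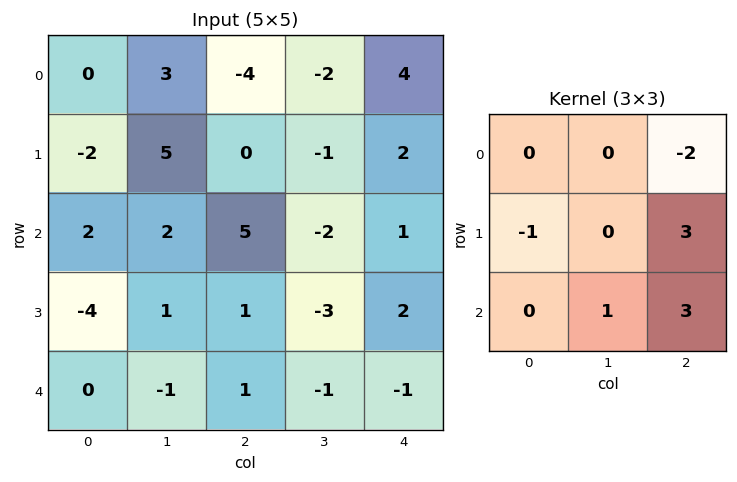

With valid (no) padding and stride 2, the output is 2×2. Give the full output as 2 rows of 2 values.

27 -1
-1 -1

Output[0,0]: The receptive field on the input at this output position is [0 3 -4 / -2 5 0 / 2 2 5]. Elementwise product with the kernel and sum: -4·-2 + -2·-1 + 0·3 + 2·1 + 5·3.
Output[0,1]: The receptive field on the input at this output position is [-4 -2 4 / 0 -1 2 / 5 -2 1]. Elementwise product with the kernel and sum: 4·-2 + 0·-1 + 2·3 + -2·1 + 1·3.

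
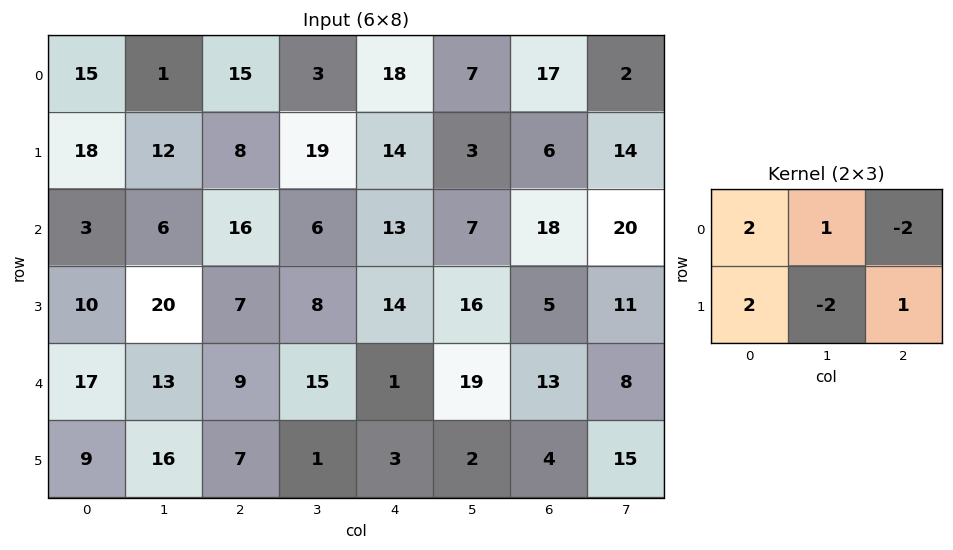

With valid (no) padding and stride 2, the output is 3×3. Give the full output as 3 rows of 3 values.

21 -11 37
-33 24 -2
22 46 1

Output[0,0]: The receptive field on the input at this output position is [15 1 15 / 18 12 8]. Elementwise product with the kernel and sum: 15·2 + 1·1 + 15·-2 + 18·2 + 12·-2 + 8·1.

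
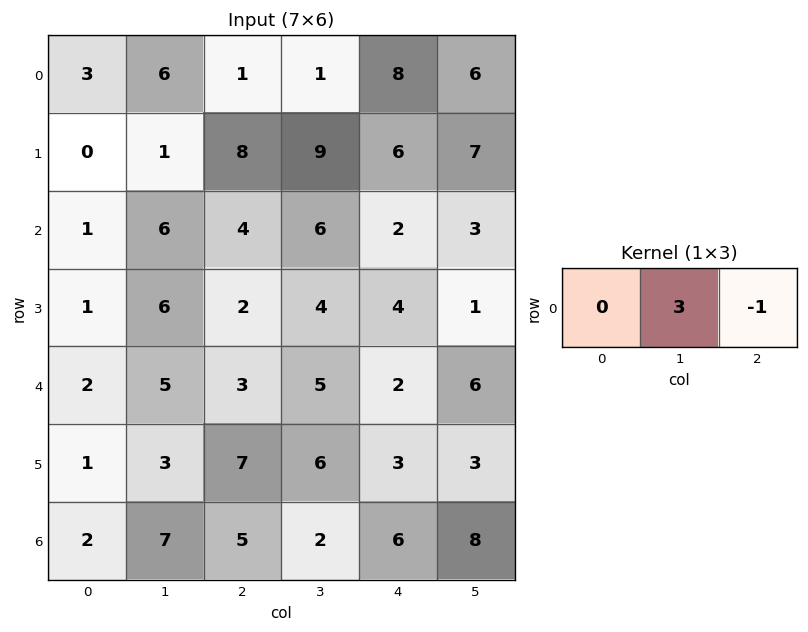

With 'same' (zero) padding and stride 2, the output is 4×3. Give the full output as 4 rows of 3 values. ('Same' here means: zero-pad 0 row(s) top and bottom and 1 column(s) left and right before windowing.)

Output[0,0]: The receptive field on the zero-padded input at this output position is [0 3 6]. Elementwise product with the kernel and sum: 3·3 + 6·-1.

3 2 18
-3 6 3
1 4 0
-1 13 10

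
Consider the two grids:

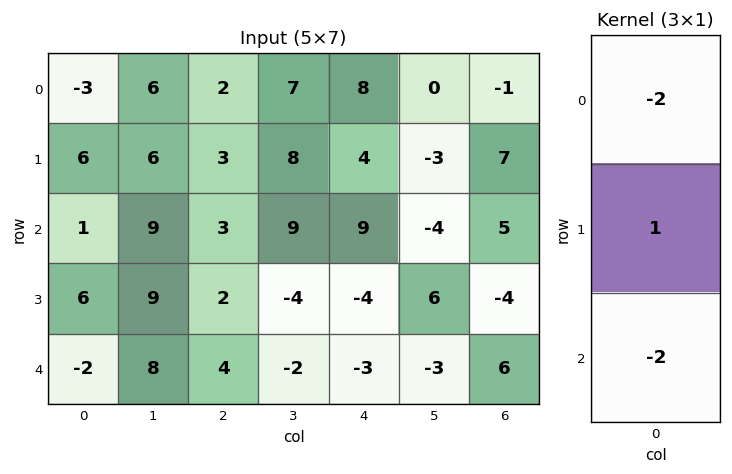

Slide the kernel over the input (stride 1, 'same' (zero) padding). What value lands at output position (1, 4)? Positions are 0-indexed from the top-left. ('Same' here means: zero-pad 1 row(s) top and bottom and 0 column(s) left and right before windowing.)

-30

The receptive field on the zero-padded input at this output position is [8 / 4 / 9]. Elementwise product with the kernel and sum: 8·-2 + 4·1 + 9·-2.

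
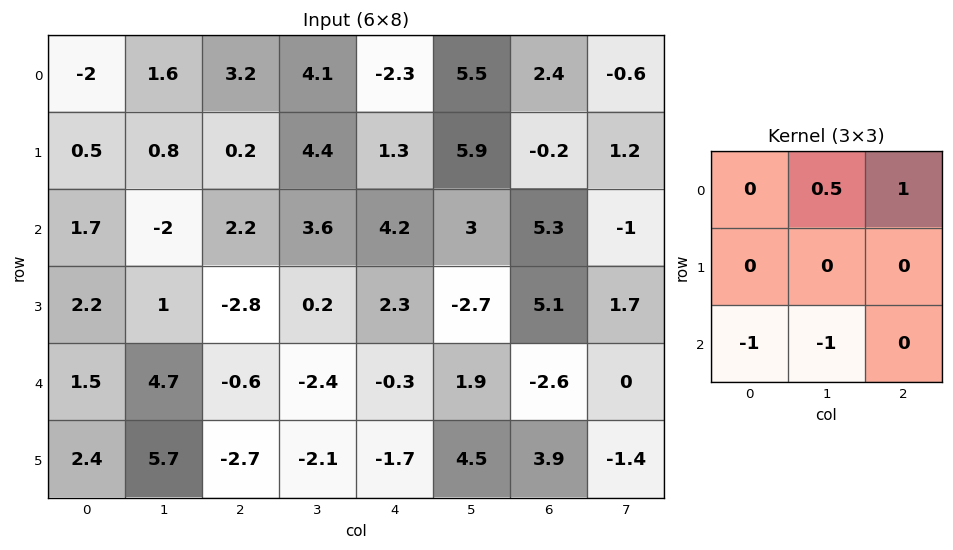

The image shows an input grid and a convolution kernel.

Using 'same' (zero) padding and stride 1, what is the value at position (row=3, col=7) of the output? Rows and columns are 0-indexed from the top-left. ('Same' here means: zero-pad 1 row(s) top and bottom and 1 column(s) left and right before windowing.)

The receptive field on the zero-padded input at this output position is [5.3 -1 0 / 5.1 1.7 0 / -2.6 0 0]. Elementwise product with the kernel and sum: -1·0.5 + 0·1 + -2.6·-1 + 0·-1.

2.1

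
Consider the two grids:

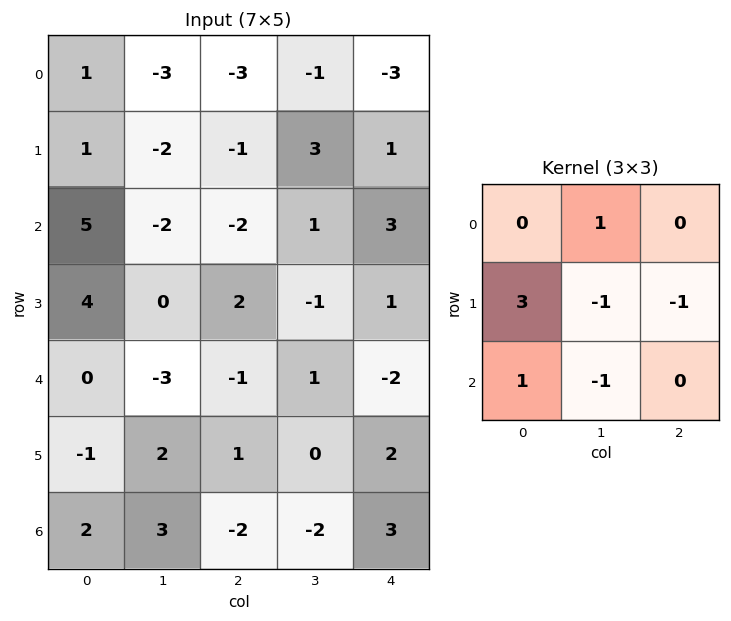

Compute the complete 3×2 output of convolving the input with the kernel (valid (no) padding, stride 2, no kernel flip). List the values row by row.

Output[0,0]: The receptive field on the input at this output position is [1 -3 -3 / 1 -2 -1 / 5 -2 -2]. Elementwise product with the kernel and sum: -3·1 + 1·3 + -2·-1 + -1·-1 + 5·1 + -2·-1.

10 -11
11 5
-10 2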